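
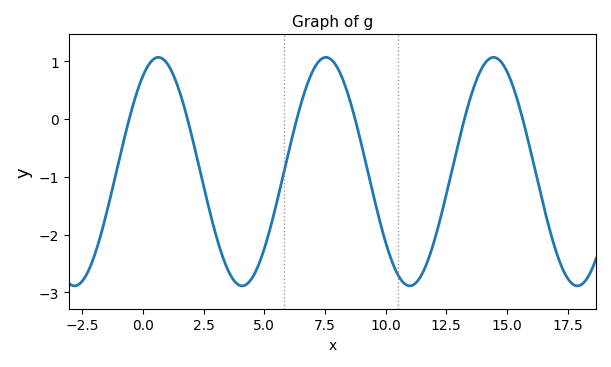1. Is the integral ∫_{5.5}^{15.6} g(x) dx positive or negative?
negative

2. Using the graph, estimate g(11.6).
-2.6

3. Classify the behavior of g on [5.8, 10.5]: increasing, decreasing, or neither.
neither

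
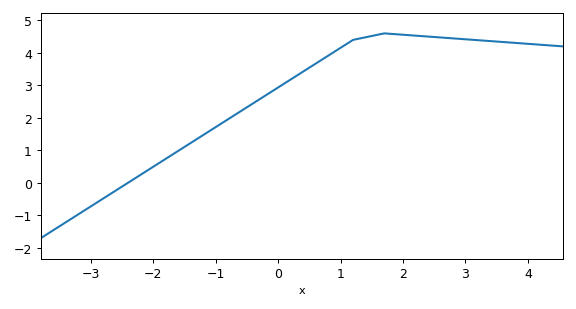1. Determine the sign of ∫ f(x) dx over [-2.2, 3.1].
positive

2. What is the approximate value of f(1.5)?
4.52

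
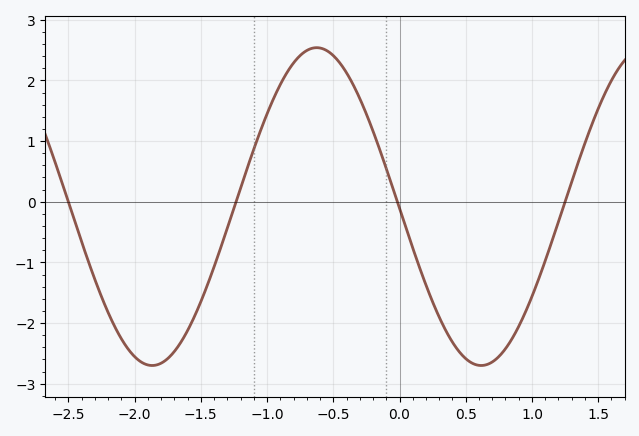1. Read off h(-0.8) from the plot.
2.29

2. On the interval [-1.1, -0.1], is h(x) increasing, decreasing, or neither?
neither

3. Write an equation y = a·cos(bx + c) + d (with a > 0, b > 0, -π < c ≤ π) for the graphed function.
y = 2.62cos(2.53x + 1.58) - 0.08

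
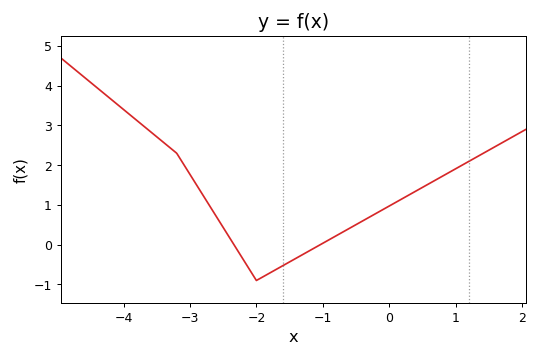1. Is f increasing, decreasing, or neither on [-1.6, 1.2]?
increasing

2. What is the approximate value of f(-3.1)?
2.03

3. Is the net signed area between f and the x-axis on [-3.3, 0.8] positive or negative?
positive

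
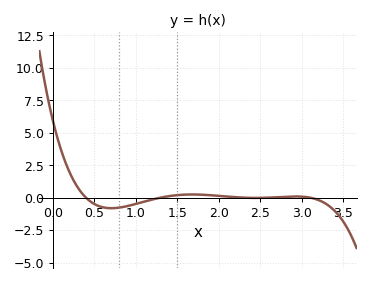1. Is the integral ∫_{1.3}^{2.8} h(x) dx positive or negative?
positive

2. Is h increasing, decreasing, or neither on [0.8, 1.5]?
increasing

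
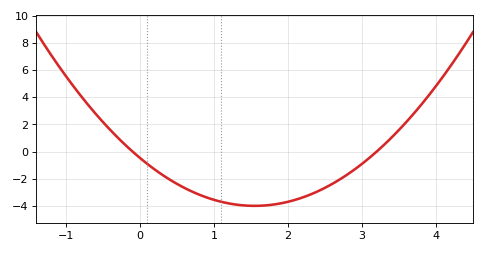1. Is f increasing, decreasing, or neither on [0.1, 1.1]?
decreasing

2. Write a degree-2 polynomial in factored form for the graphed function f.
y = 1.47(x + 0.1)(x - 3.2)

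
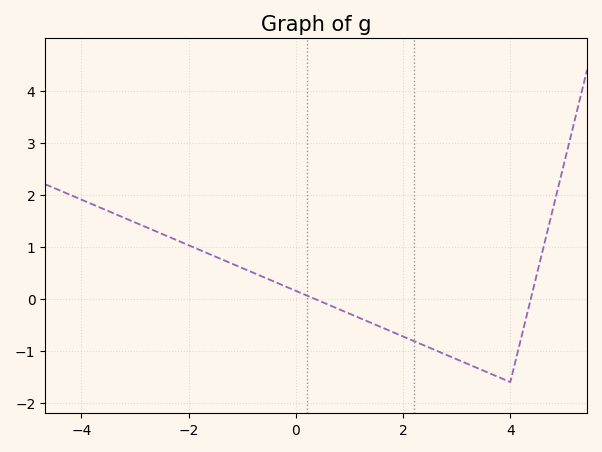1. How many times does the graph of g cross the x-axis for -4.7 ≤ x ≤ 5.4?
2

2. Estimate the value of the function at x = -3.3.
1.6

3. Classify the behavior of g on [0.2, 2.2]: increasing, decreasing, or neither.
decreasing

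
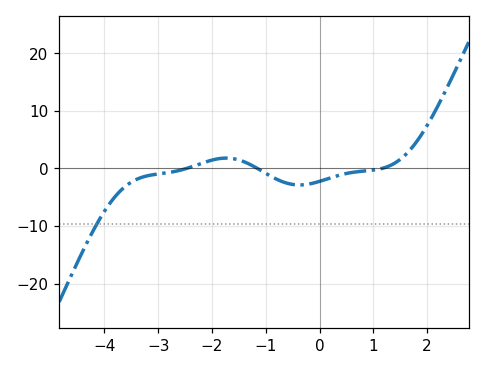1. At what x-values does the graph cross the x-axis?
-2.47, -1.16, 1.16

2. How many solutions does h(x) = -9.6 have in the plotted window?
1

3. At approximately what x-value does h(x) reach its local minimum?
-0.375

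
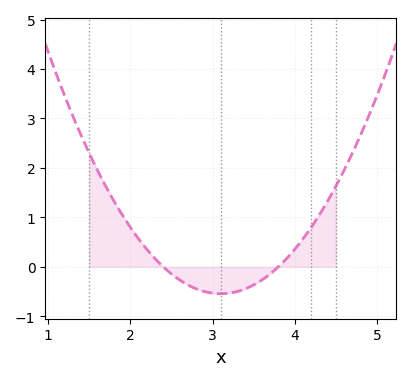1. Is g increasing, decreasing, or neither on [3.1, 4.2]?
increasing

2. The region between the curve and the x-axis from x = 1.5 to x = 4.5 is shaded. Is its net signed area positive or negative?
positive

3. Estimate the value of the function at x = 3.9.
0.167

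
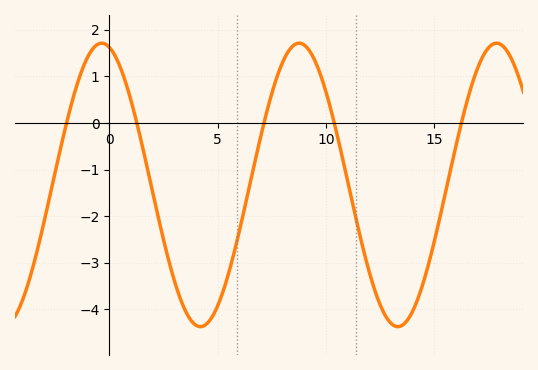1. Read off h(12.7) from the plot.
-4.1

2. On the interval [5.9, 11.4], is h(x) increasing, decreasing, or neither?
neither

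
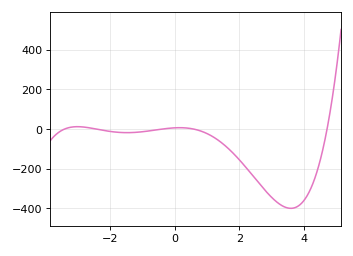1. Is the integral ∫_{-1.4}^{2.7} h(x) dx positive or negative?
negative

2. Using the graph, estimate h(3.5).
-398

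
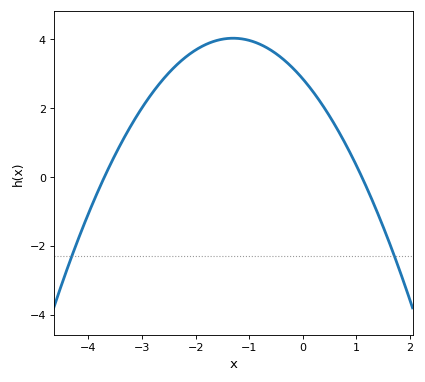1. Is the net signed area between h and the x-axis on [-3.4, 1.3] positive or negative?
positive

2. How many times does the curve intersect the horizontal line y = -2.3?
2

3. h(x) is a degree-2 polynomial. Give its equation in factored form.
y = -0.7(x + 3.7)(x - 1.1)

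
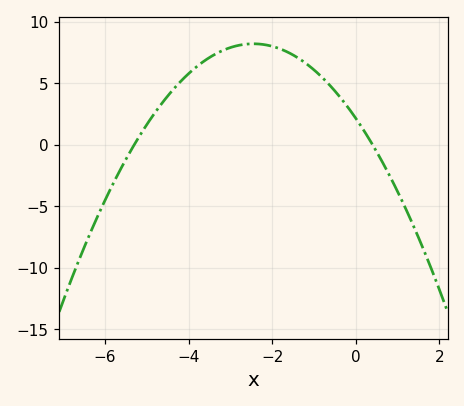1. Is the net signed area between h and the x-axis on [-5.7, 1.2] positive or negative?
positive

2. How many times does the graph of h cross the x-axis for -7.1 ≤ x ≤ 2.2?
2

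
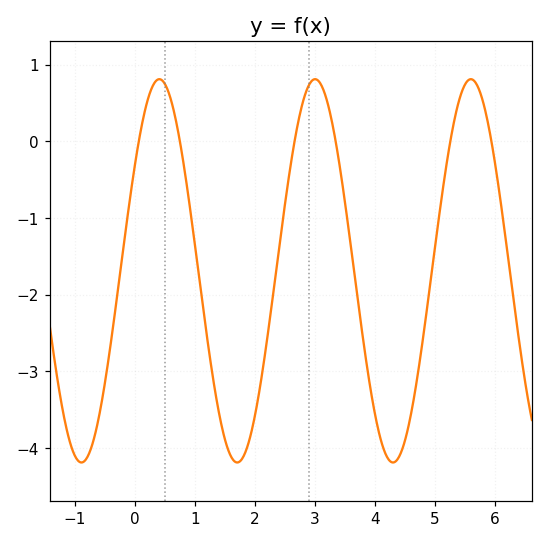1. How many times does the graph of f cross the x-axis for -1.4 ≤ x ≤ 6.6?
6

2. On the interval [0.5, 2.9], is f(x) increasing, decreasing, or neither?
neither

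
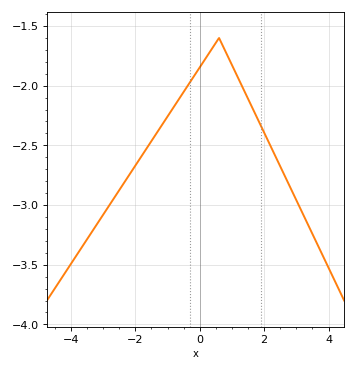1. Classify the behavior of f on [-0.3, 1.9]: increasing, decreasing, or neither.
neither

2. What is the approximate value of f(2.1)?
-2.45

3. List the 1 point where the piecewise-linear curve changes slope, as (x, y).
(0.6, -1.6)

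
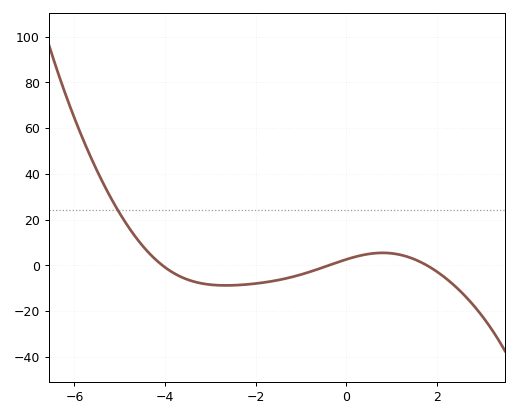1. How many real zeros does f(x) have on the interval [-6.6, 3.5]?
3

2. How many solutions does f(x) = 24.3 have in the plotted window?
1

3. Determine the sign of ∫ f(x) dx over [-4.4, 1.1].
negative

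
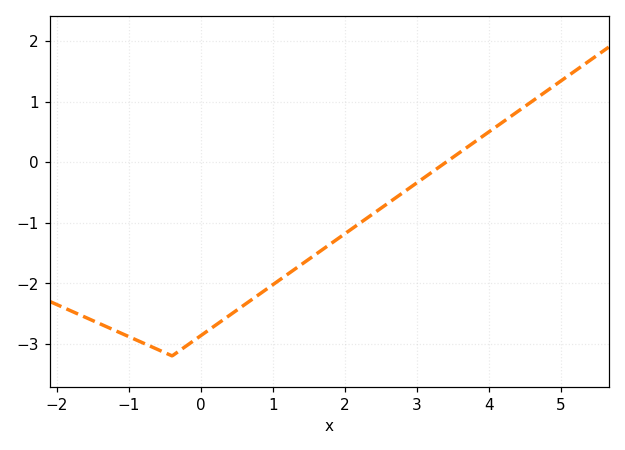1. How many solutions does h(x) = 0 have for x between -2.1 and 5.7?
1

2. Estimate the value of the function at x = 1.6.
-1.5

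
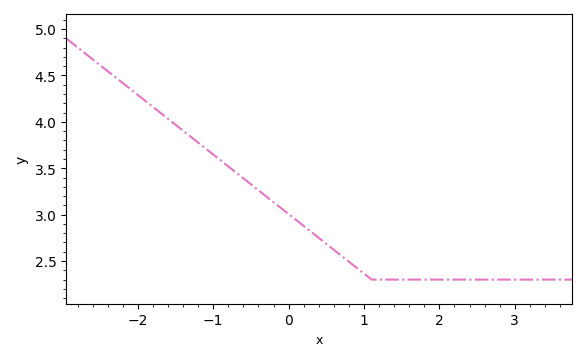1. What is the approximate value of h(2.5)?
2.3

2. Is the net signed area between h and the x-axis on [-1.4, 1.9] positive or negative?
positive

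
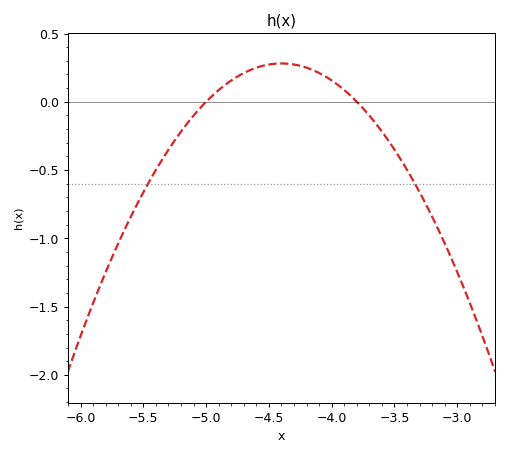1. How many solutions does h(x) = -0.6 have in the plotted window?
2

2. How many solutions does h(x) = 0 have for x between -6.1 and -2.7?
2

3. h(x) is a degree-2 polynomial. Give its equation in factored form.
y = -0.78(x + 5)(x + 3.8)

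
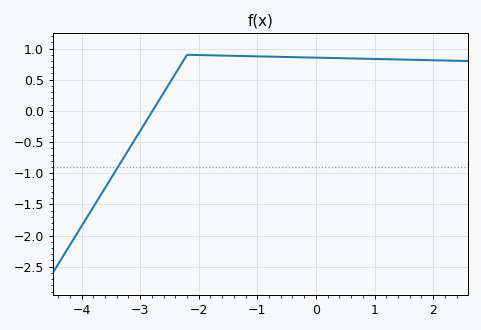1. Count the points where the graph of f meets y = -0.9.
1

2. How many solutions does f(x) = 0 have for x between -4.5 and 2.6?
1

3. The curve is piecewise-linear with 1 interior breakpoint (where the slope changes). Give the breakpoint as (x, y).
(-2.2, 0.9)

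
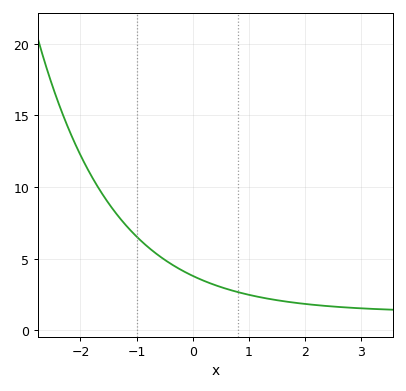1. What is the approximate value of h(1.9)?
2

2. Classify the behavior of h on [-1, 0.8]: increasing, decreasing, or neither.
decreasing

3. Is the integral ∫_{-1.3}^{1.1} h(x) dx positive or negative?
positive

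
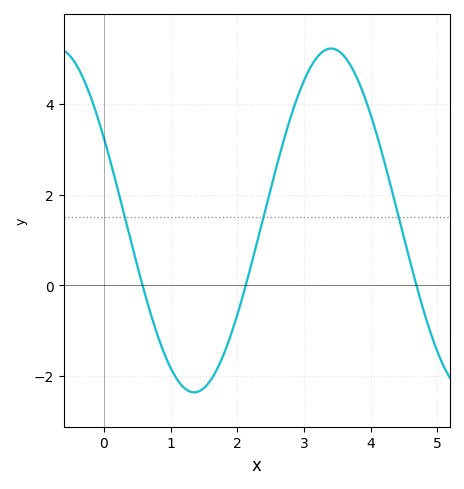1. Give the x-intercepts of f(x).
0.6, 2.1, 4.7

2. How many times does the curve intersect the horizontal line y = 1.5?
3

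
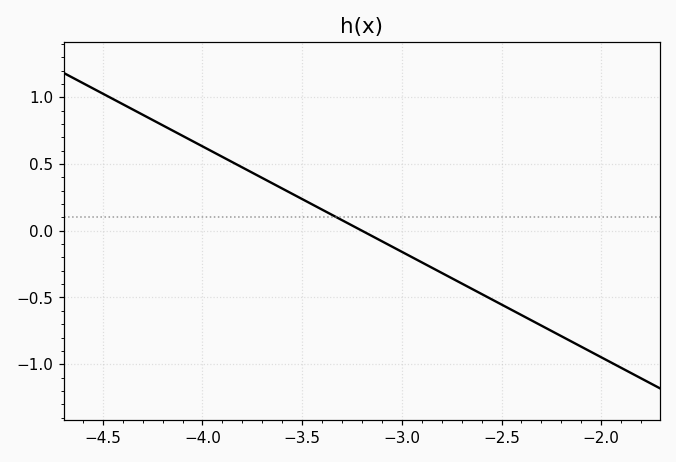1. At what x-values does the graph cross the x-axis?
-3.2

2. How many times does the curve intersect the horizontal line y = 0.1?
1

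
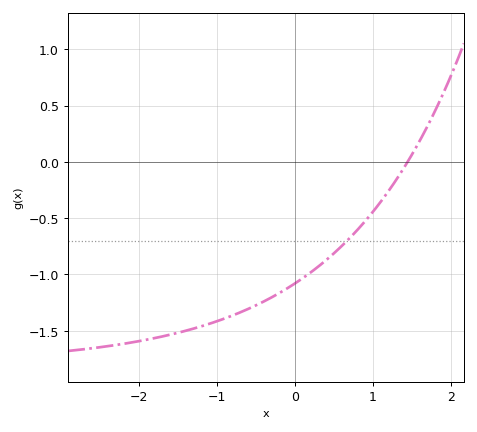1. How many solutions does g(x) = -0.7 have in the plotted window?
1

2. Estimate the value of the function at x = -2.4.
-1.64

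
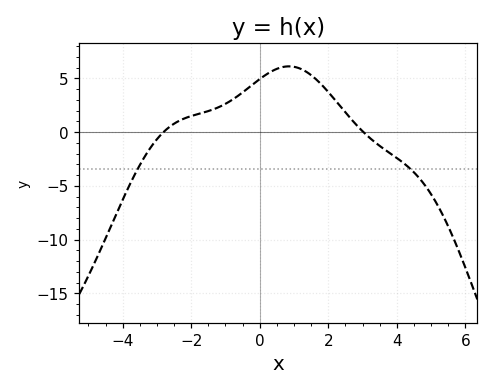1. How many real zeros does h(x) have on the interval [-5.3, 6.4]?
2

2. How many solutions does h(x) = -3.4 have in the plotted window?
2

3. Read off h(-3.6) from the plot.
-3.66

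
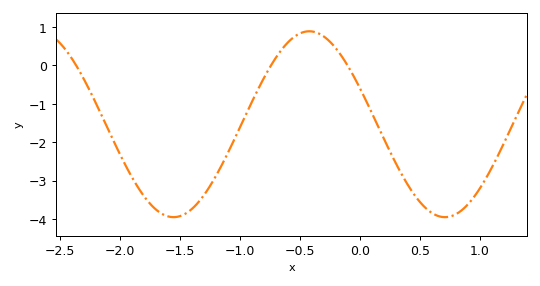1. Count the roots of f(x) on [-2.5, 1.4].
3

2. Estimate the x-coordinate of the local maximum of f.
-0.4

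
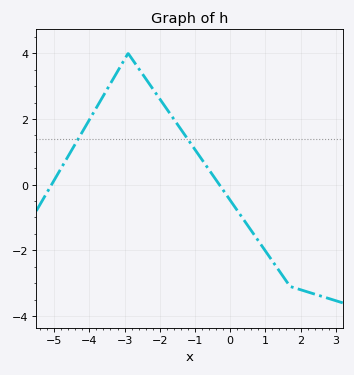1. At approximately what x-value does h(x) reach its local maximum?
-2.9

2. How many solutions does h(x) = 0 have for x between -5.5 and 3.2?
2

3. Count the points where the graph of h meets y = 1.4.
2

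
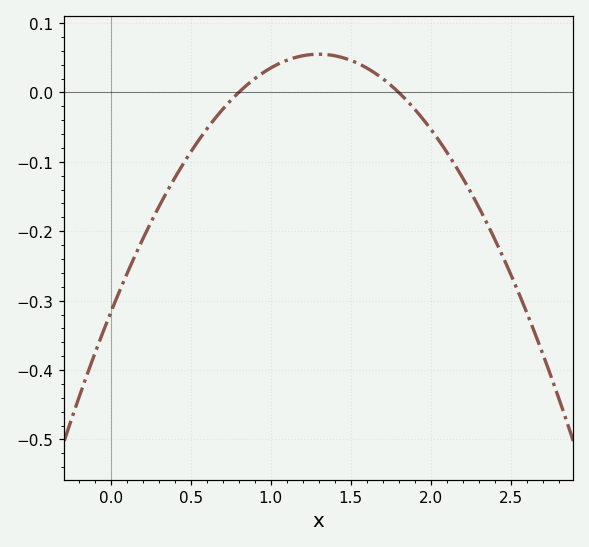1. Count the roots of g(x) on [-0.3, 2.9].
2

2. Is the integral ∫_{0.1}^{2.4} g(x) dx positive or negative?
negative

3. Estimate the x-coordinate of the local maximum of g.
1.3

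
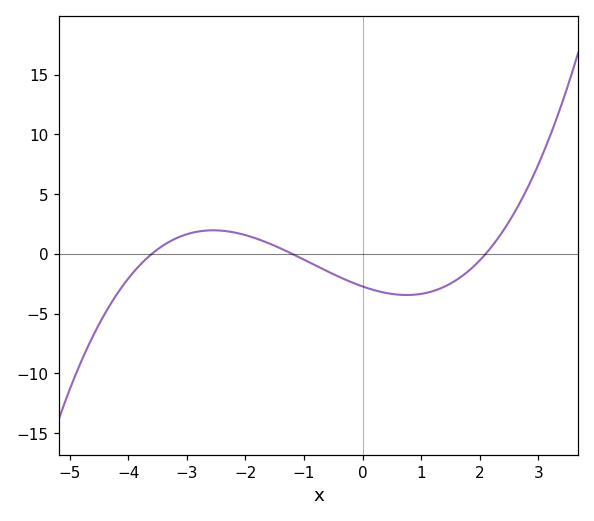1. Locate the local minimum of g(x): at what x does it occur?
0.752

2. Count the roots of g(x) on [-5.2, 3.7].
3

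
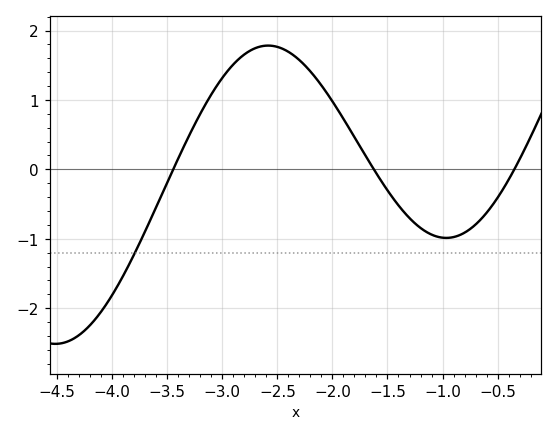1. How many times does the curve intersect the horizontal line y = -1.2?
1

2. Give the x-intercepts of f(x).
-3.45, -1.62, -0.348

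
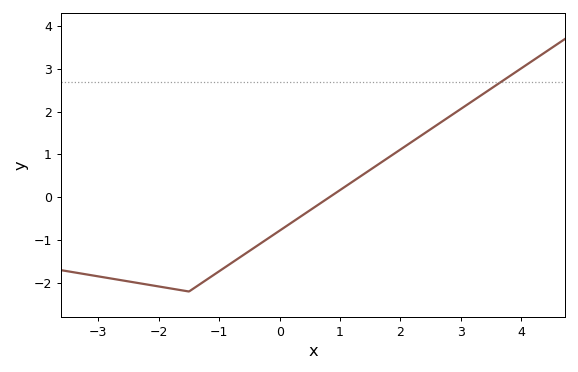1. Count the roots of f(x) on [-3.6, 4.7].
1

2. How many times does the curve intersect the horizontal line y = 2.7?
1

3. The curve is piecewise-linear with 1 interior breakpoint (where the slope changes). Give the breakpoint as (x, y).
(-1.5, -2.2)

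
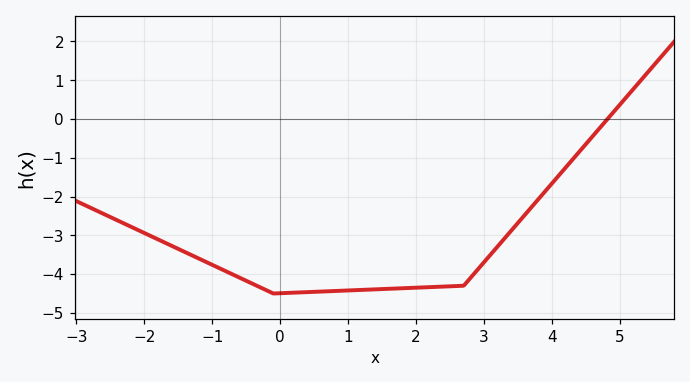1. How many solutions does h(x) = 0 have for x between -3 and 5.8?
1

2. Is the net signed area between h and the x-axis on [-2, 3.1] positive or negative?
negative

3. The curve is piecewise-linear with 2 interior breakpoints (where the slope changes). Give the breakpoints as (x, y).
(-0.1, -4.5); (2.7, -4.3)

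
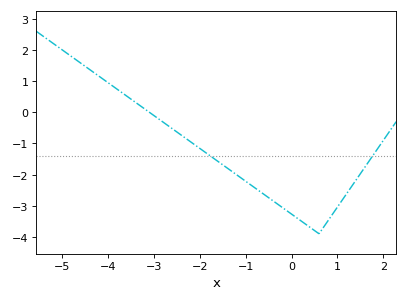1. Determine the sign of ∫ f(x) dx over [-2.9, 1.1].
negative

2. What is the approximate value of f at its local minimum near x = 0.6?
-3.9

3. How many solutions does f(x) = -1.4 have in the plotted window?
2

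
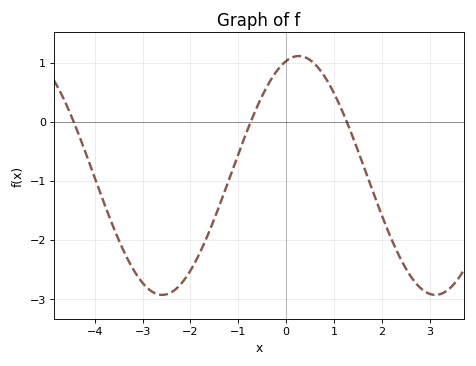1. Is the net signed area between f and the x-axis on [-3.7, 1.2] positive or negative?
negative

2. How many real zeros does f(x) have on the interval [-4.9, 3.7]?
3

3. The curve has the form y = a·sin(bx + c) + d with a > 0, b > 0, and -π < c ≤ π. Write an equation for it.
y = 2.02sin(1.1x + 1.28) - 0.91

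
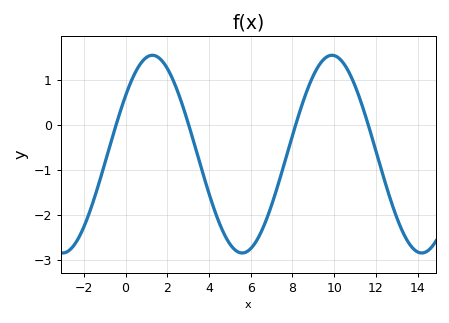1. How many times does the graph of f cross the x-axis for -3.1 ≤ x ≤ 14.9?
4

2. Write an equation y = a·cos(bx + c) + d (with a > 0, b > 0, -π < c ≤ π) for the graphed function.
y = 2.2cos(0.73x - 0.94) - 0.65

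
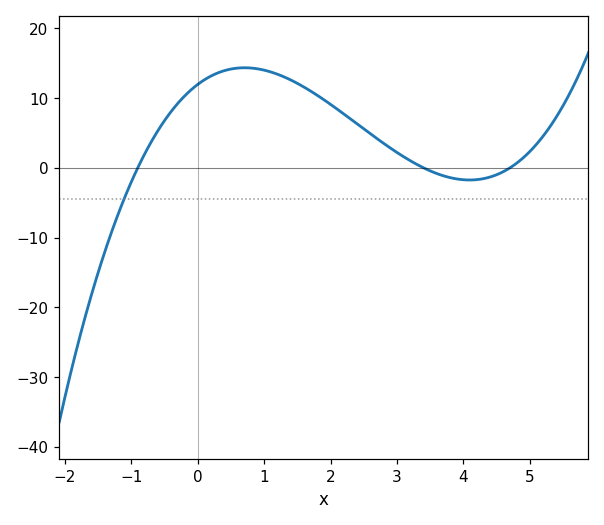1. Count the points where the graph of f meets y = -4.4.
1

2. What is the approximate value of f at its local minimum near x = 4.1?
-2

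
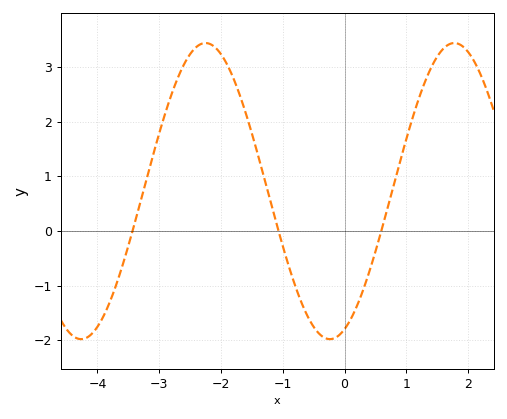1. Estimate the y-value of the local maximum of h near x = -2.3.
3.44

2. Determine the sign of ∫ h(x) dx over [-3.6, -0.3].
positive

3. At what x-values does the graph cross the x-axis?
-3.43, -1.07, 0.595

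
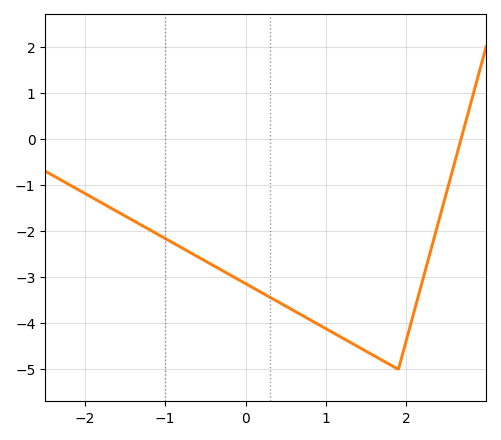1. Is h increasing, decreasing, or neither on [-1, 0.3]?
decreasing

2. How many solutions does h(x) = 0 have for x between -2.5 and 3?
1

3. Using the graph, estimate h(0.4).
-3.5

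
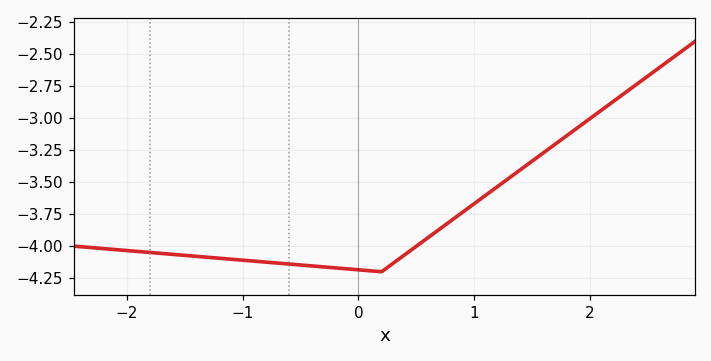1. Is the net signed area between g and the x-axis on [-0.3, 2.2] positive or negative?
negative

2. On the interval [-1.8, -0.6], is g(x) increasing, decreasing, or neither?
decreasing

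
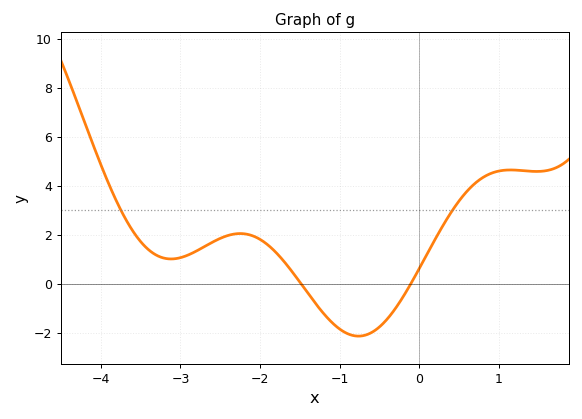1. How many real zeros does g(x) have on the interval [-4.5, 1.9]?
2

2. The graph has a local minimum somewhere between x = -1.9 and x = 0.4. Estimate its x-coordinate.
-0.8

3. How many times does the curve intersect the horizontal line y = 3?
2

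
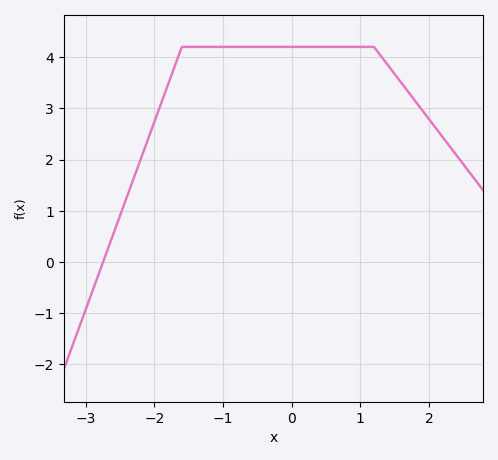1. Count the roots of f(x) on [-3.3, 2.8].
1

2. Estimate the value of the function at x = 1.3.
4.02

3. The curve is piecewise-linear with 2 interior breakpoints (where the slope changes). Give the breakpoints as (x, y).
(-1.6, 4.2); (1.2, 4.2)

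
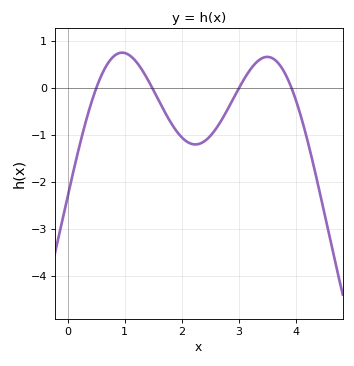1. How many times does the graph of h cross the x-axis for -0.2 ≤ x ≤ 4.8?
4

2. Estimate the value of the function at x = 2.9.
-0.239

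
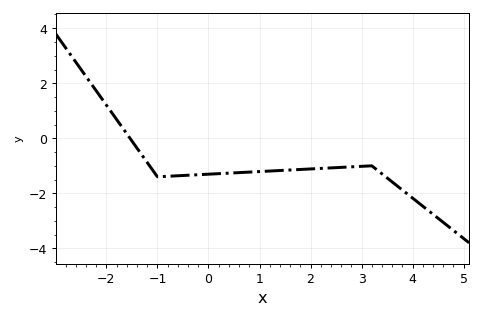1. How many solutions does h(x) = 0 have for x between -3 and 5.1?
1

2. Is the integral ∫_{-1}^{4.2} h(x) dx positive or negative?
negative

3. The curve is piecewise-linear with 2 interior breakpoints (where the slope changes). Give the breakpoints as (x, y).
(-1, -1.4); (3.2, -1)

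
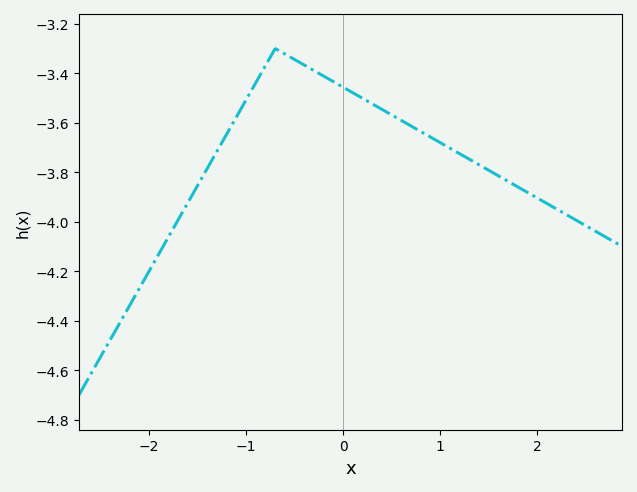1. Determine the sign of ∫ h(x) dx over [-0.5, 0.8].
negative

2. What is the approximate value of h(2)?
-3.9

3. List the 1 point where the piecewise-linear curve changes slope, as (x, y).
(-0.7, -3.3)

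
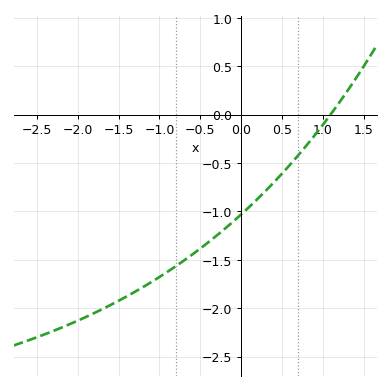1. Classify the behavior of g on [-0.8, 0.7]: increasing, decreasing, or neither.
increasing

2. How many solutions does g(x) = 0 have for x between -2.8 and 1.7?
1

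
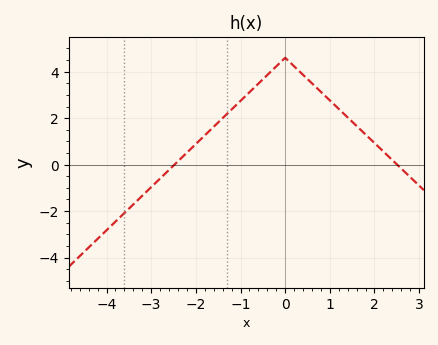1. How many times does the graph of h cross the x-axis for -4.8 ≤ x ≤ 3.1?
2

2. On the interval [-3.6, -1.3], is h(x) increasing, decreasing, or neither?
increasing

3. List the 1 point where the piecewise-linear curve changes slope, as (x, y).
(0, 4.6)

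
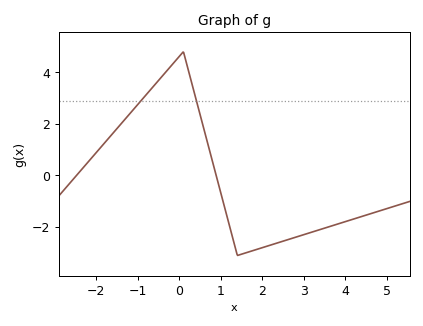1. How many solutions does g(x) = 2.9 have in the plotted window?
2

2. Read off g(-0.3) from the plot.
4.06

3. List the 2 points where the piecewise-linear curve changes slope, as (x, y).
(0.1, 4.8); (1.4, -3.1)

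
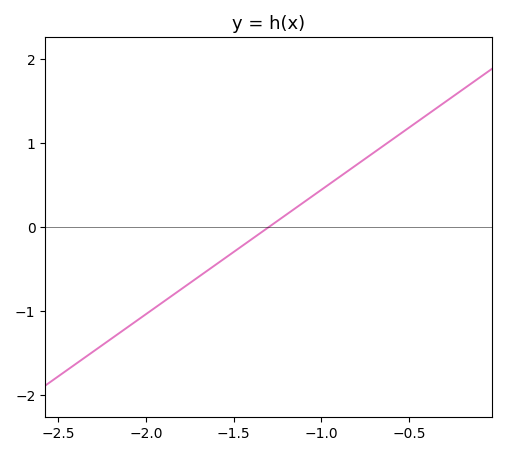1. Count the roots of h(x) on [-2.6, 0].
1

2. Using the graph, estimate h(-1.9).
-0.9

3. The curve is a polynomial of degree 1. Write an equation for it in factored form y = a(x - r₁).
y = 1.48(x + 1.3)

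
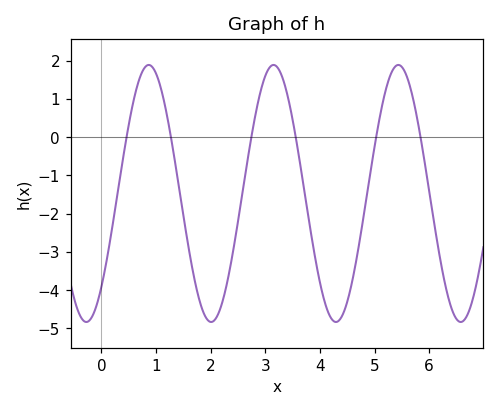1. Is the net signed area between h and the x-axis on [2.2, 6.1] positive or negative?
negative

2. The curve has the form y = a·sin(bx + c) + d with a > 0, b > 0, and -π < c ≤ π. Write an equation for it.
y = 3.36sin(2.8x - 0.81) - 1.47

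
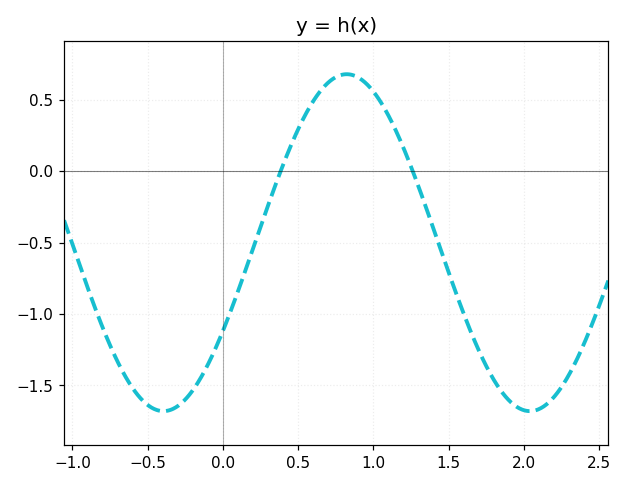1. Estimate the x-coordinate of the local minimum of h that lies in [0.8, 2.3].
2.04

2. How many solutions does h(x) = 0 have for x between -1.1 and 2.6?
2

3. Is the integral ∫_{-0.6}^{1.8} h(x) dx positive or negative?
negative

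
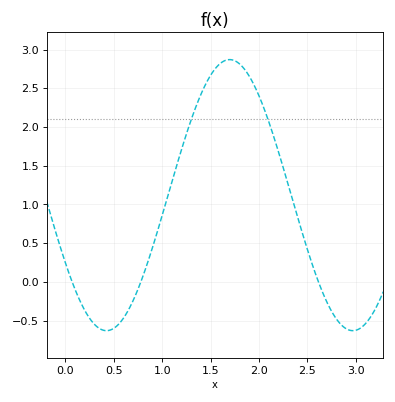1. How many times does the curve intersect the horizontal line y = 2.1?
2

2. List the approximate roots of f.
0.07, 0.78, 2.61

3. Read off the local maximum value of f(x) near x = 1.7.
2.87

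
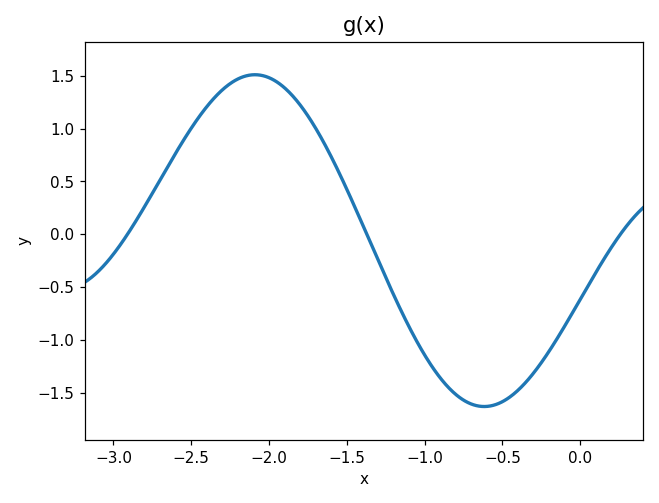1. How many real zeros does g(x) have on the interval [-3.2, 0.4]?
3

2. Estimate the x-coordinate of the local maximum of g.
-2.09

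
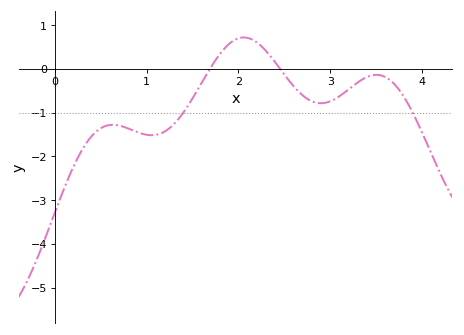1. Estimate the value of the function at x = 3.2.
-0.471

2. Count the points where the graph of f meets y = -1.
2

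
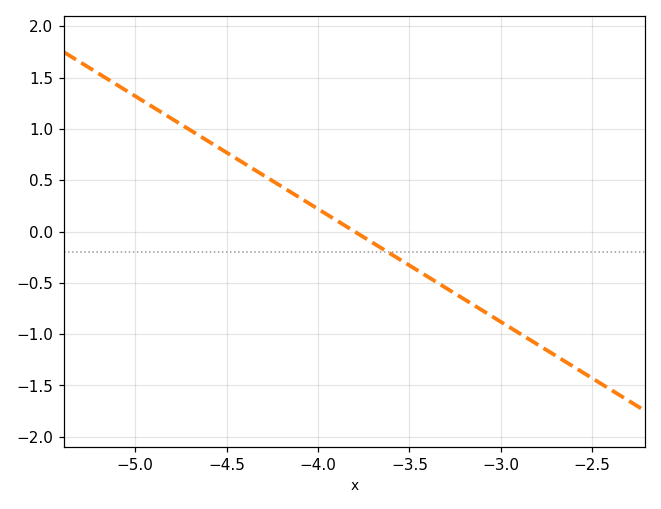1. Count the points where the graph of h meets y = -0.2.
1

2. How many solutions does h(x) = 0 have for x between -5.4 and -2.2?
1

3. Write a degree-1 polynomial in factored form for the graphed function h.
y = -1.1(x + 3.8)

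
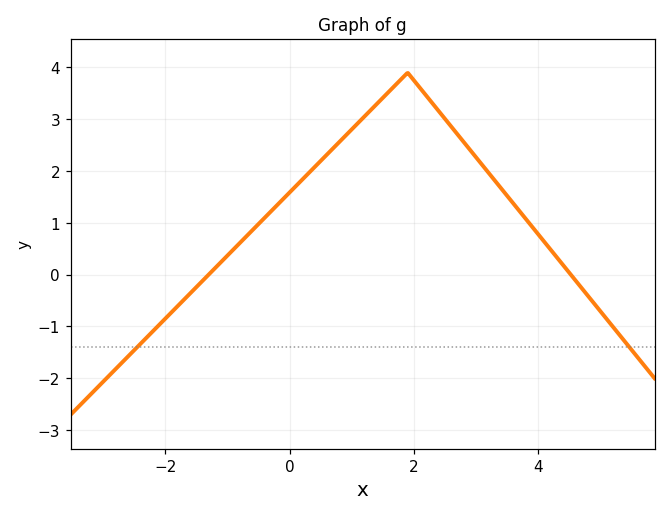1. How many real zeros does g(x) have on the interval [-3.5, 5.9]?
2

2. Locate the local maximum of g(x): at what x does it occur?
1.8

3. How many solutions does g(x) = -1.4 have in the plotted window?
2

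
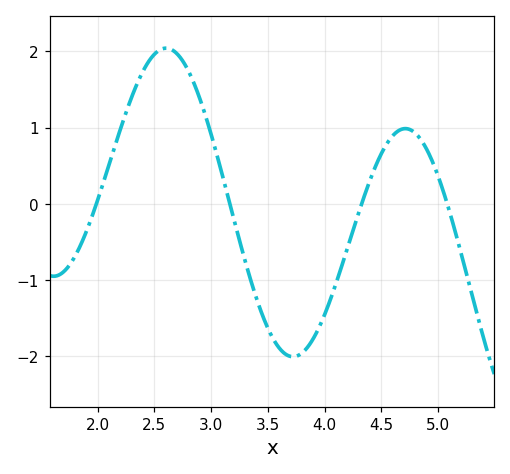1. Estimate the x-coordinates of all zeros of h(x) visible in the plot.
2, 3.2, 4.3, 5.1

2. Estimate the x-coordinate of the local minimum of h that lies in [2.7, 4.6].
3.7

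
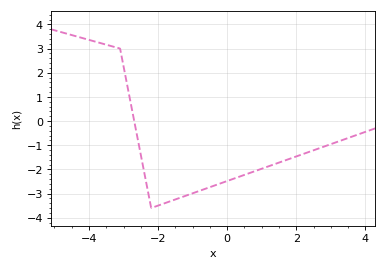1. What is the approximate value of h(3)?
-1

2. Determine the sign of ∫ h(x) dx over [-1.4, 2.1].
negative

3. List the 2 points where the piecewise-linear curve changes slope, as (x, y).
(-3.1, 3); (-2.2, -3.6)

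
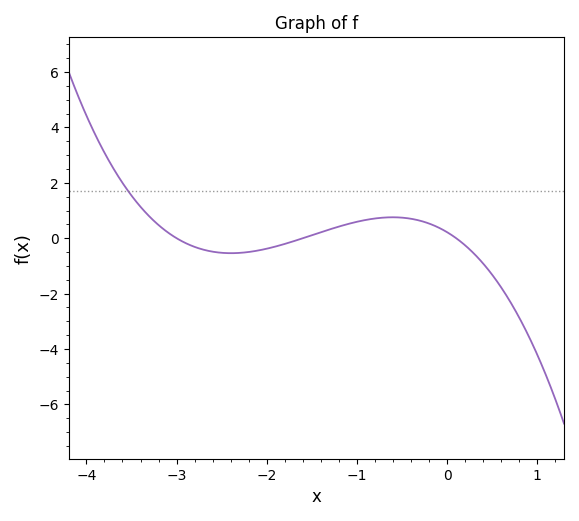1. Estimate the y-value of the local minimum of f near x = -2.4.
-0.6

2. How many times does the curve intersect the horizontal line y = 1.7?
1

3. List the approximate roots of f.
-3, -1.6, 0.1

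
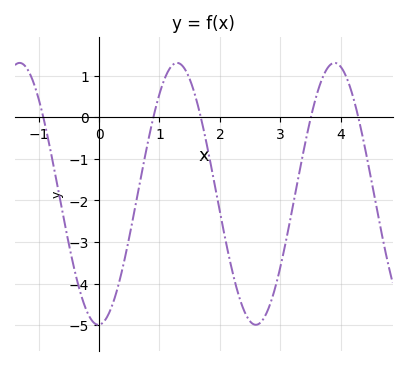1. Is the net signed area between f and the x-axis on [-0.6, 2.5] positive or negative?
negative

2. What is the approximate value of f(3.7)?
0.956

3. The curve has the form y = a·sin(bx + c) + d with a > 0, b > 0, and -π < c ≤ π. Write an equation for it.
y = 3.15sin(2.41x - 1.54) - 1.84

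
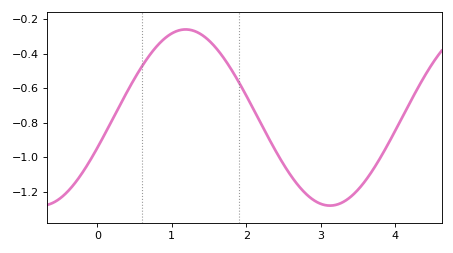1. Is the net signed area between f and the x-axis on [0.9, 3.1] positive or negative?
negative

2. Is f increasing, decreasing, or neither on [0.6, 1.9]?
neither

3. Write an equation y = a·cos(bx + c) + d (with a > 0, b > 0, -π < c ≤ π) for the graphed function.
y = 0.51cos(1.6x - 1.9) - 0.77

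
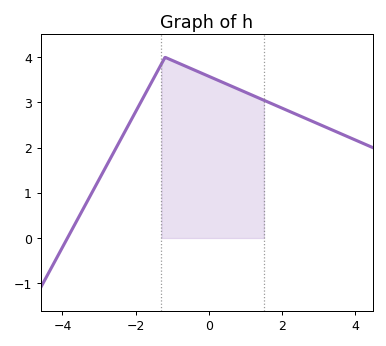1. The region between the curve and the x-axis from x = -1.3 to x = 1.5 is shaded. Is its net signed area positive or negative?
positive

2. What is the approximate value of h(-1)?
3.93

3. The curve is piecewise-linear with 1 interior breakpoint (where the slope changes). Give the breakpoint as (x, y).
(-1.2, 4)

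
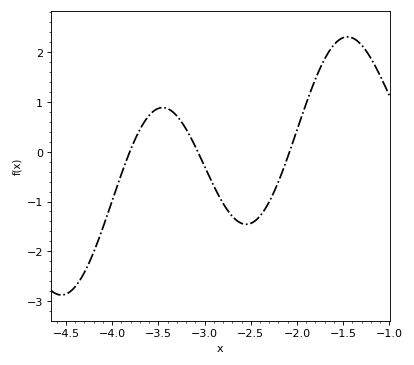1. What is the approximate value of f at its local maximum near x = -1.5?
2.31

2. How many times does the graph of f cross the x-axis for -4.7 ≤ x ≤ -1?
3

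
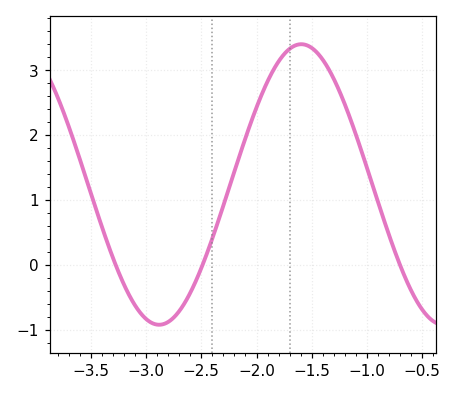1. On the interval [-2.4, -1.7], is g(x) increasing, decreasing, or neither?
increasing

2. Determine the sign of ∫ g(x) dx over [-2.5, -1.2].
positive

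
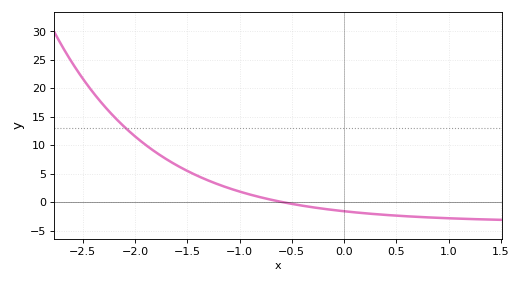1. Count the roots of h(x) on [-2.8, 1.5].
1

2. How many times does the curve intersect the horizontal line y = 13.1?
1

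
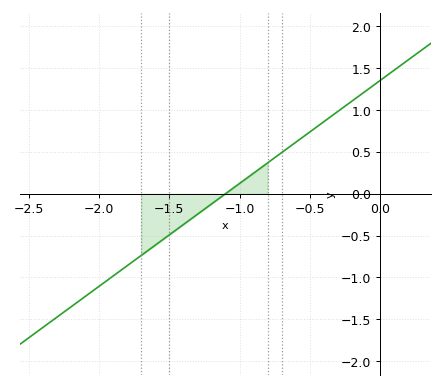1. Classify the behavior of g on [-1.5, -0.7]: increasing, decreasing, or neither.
increasing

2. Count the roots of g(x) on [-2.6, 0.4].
1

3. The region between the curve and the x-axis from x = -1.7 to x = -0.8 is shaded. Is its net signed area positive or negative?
negative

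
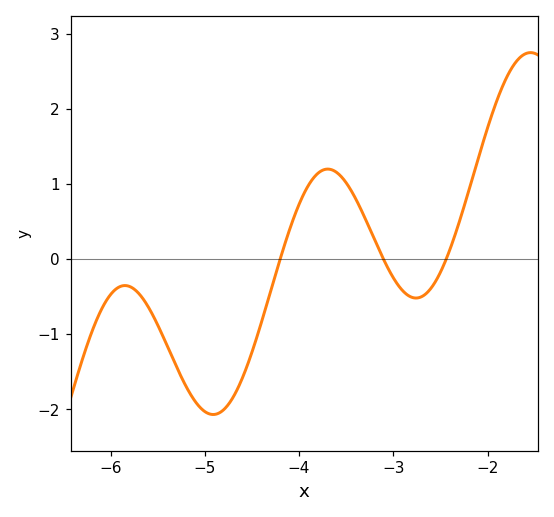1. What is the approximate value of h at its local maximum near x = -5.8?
-0.4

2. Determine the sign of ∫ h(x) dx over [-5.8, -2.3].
negative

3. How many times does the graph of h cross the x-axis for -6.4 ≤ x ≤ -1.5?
3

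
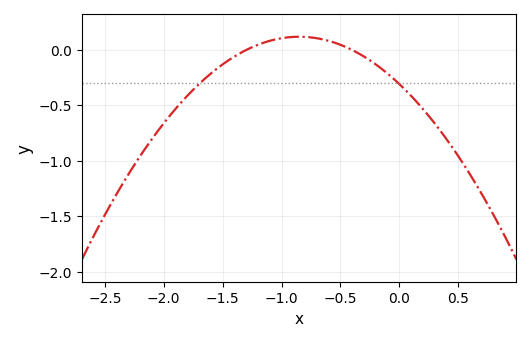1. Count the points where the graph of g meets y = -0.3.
2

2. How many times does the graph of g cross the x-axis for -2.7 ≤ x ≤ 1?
2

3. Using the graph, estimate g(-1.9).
-0.531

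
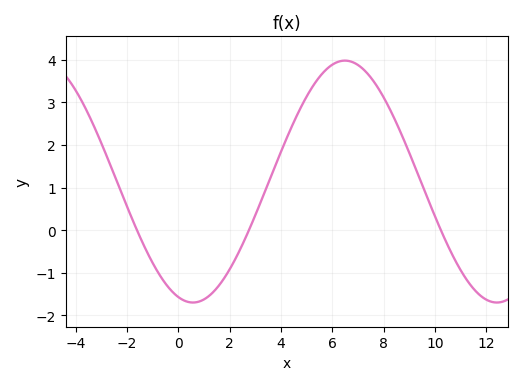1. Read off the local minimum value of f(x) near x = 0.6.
-1.7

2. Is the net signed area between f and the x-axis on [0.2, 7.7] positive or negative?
positive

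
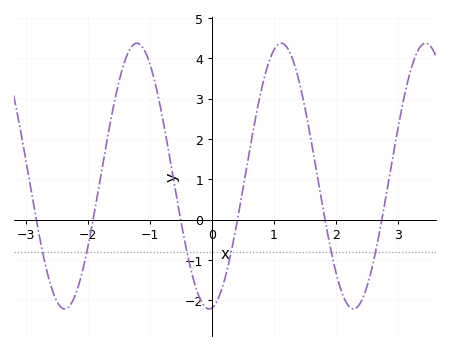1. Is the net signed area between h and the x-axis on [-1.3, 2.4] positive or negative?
positive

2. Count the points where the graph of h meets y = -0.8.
6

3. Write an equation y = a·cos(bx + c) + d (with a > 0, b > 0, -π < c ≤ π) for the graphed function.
y = 3.29cos(2.7x - 3.02) + 1.08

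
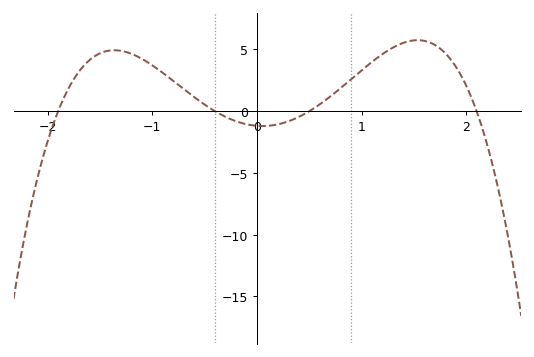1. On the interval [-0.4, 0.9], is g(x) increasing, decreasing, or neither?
neither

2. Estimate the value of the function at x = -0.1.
-1.05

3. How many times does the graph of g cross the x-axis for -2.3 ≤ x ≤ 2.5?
4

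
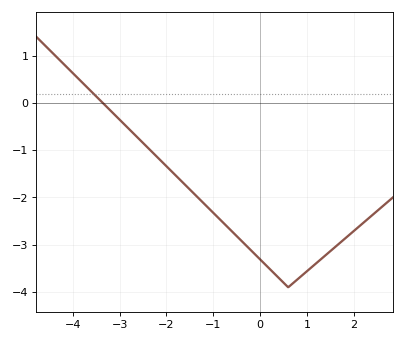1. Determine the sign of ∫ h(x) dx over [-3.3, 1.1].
negative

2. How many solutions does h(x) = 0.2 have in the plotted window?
1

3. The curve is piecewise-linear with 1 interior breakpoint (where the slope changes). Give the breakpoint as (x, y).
(0.6, -3.9)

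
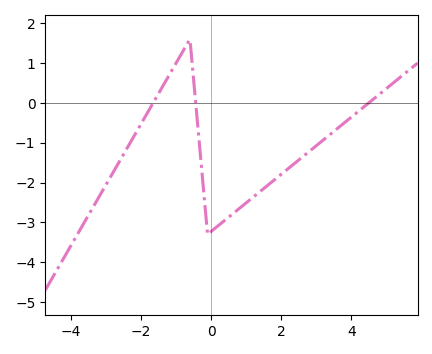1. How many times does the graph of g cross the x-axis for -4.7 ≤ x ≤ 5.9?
3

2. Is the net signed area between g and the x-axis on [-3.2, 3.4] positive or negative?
negative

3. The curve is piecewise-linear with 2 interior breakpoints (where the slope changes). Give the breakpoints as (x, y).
(-0.6, 1.6); (-0.1, -3.3)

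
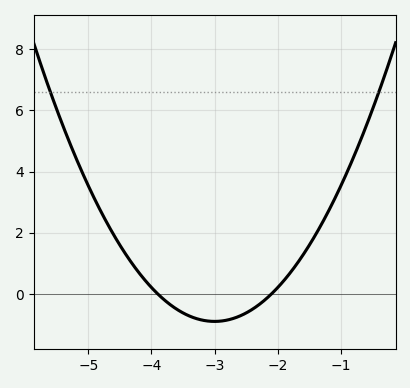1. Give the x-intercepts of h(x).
-3.9, -2.1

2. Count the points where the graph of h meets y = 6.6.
2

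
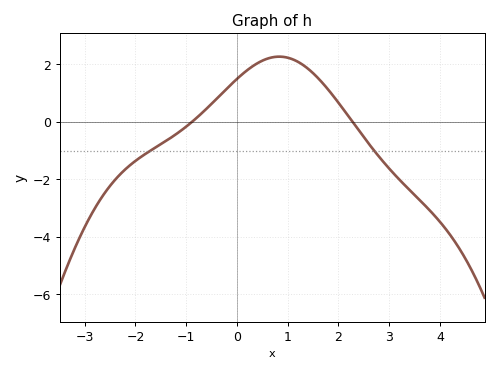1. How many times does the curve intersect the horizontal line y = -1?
2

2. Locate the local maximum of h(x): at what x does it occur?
0.835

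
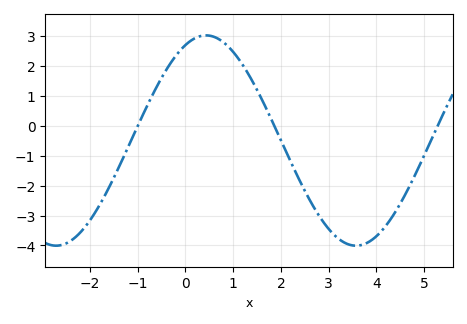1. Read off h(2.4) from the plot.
-1.9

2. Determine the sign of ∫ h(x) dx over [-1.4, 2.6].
positive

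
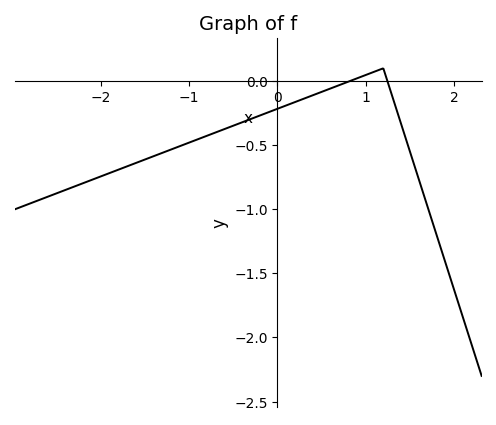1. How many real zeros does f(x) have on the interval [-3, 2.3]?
2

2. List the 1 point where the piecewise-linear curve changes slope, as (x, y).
(1.2, 0.1)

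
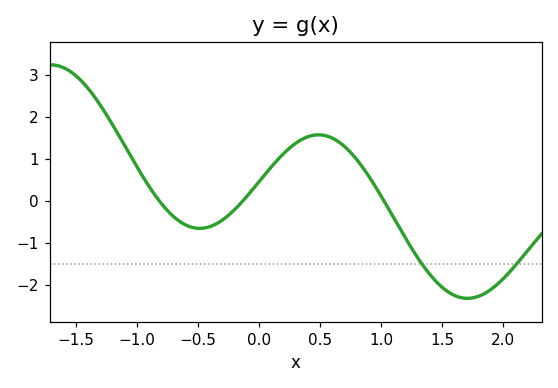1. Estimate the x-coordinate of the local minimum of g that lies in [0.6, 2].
1.71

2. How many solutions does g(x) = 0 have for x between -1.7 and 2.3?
3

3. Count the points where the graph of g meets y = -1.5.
2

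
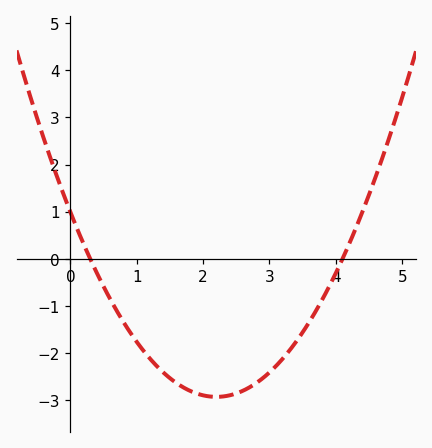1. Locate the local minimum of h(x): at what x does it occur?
2.2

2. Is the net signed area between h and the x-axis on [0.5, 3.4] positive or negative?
negative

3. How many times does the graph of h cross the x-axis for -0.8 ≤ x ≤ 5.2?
2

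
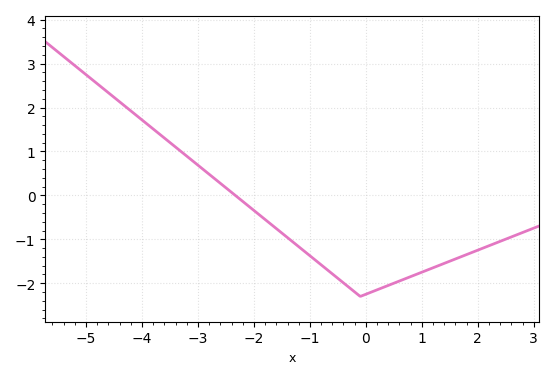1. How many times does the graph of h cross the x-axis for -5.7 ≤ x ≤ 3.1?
1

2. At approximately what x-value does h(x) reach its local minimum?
-0.099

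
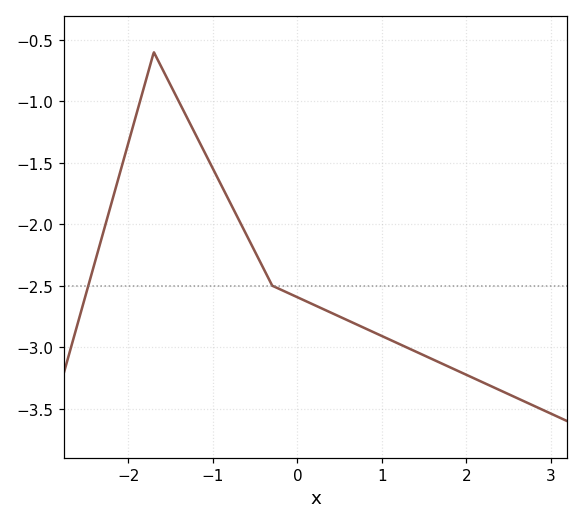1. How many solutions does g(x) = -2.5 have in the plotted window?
2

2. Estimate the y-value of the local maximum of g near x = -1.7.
-0.601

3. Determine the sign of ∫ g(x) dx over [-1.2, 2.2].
negative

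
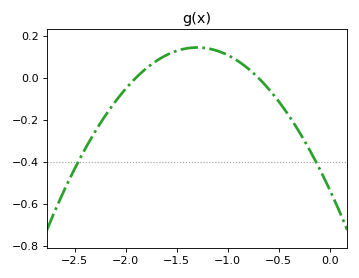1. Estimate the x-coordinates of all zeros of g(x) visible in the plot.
-1.9, -0.7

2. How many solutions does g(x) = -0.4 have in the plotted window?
2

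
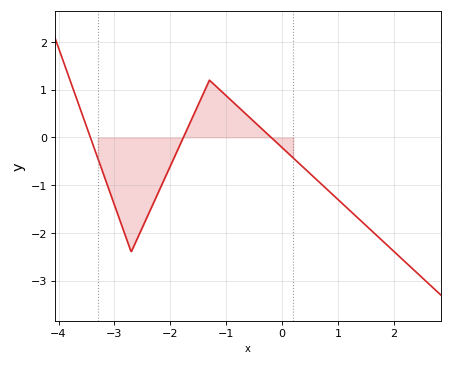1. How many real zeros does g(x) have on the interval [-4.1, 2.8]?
3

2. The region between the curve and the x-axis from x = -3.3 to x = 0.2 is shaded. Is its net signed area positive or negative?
negative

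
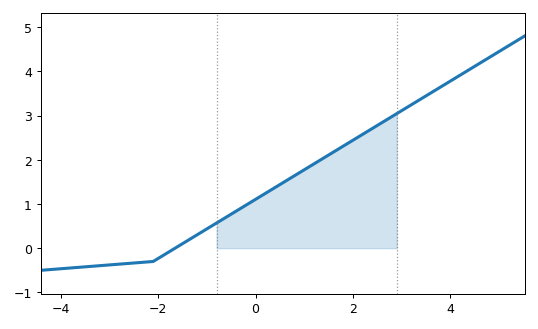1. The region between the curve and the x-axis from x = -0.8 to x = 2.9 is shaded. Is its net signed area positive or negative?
positive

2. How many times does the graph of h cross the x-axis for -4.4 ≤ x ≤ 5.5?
1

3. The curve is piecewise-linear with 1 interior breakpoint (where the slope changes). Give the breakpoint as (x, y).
(-2.1, -0.3)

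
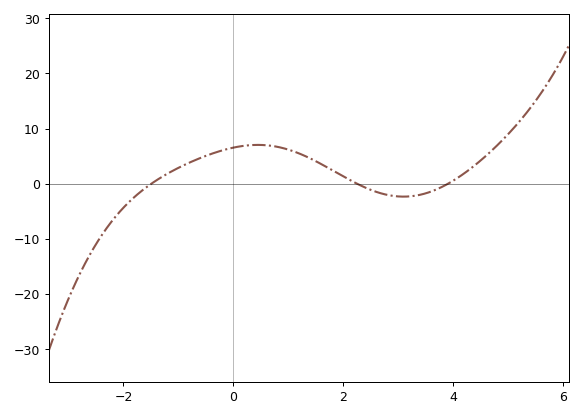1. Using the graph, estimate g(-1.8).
-2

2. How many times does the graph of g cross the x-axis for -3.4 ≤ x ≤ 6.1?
3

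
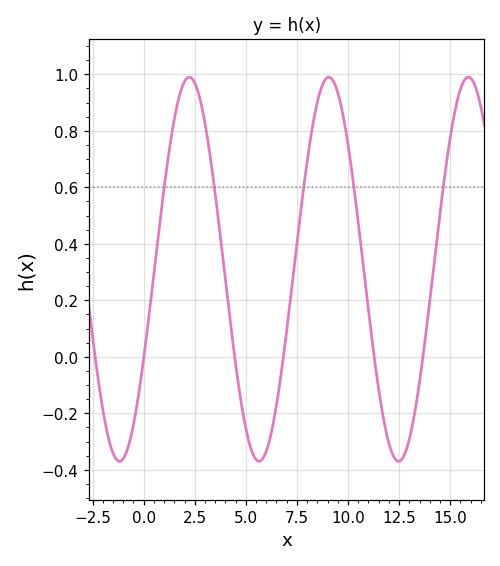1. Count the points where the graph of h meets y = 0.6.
5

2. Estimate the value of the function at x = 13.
-0.292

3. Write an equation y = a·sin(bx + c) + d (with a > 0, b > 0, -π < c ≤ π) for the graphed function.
y = 0.68sin(0.92x - 0.482) + 0.31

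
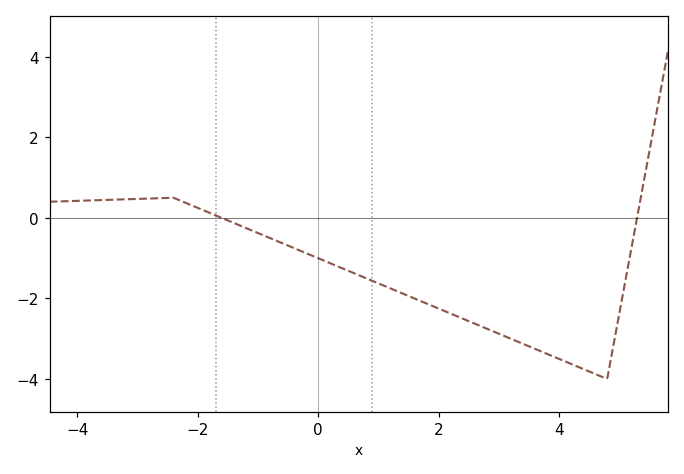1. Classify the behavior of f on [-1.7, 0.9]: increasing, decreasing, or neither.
decreasing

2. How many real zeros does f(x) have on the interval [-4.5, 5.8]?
2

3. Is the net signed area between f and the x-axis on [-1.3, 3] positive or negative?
negative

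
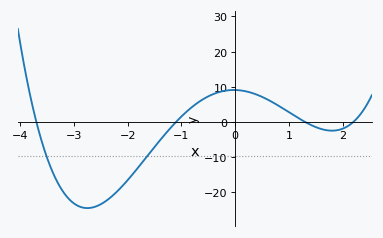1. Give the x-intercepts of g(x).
-3.7, -1.1, 1.3, 2.2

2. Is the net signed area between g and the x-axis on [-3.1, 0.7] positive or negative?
negative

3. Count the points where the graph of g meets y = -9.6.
2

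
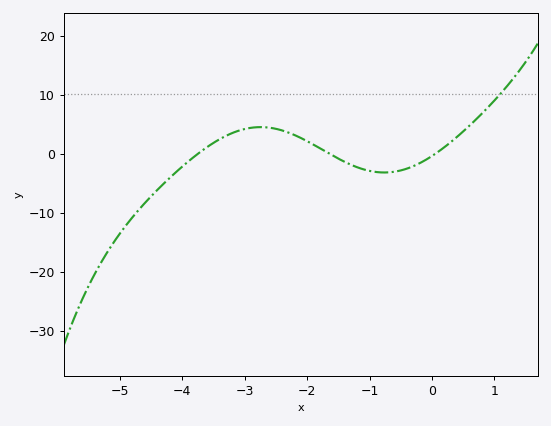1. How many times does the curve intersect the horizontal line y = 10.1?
1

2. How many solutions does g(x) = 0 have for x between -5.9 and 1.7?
3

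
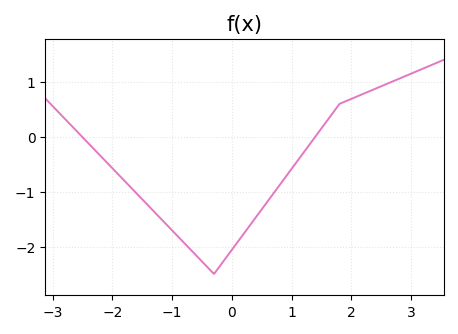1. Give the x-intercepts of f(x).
-2.5, 1.4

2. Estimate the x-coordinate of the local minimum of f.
-0.3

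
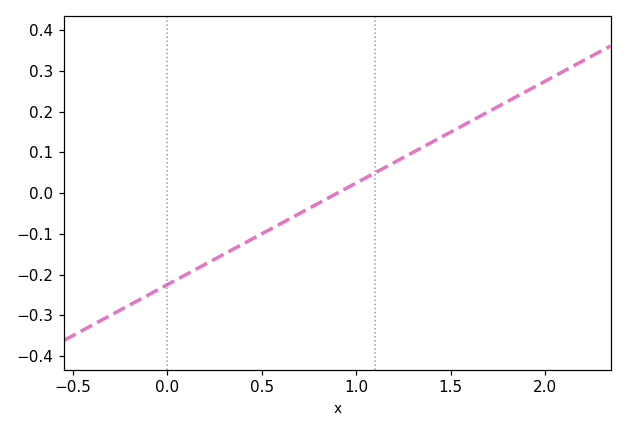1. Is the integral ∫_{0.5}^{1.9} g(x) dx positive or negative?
positive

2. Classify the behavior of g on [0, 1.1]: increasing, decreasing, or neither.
increasing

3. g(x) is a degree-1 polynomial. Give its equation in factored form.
y = 0.25(x - 0.9)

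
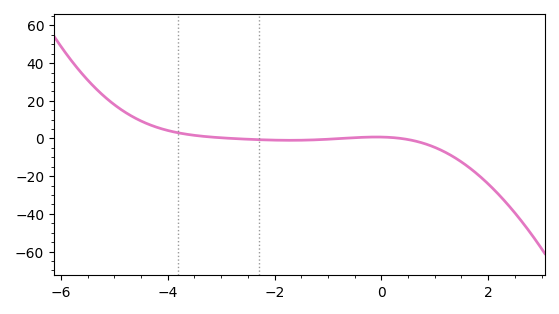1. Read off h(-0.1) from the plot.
0.776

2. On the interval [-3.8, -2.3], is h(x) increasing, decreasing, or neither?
decreasing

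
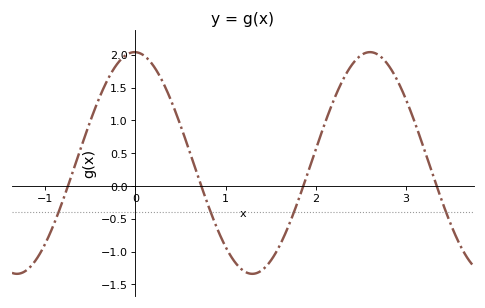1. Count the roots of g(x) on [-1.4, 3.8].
4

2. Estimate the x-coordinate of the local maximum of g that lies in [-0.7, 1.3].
0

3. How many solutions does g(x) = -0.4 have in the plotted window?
4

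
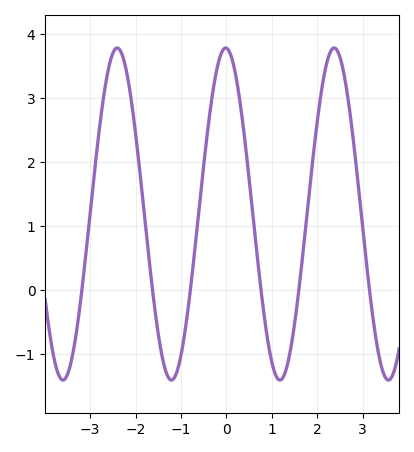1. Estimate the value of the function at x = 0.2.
3.38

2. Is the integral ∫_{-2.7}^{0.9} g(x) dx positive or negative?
positive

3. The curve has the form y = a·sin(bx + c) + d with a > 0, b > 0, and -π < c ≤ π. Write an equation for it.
y = 2.59sin(2.63x + 1.61) + 1.19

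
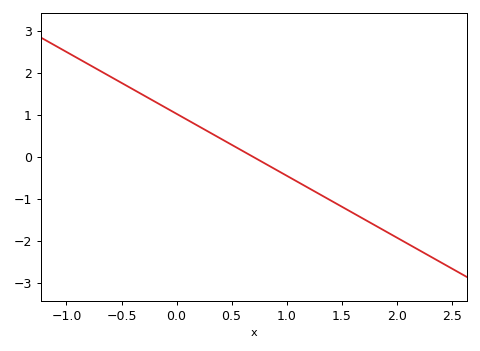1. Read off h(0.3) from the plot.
0.588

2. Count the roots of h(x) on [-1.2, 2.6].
1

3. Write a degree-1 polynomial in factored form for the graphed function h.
y = -1.47(x - 0.7)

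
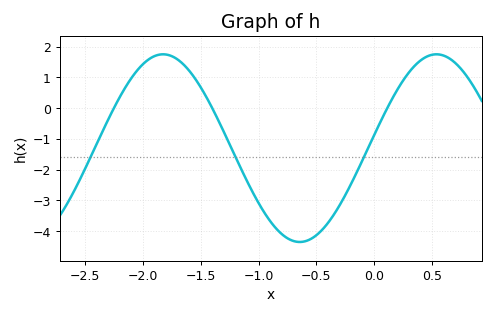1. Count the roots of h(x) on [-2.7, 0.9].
3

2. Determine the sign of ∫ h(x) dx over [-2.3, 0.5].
negative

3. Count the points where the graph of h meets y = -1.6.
3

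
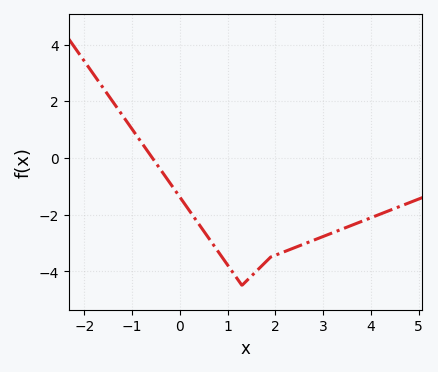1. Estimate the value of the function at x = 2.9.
-2.84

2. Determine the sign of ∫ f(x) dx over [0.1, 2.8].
negative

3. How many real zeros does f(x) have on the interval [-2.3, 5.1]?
1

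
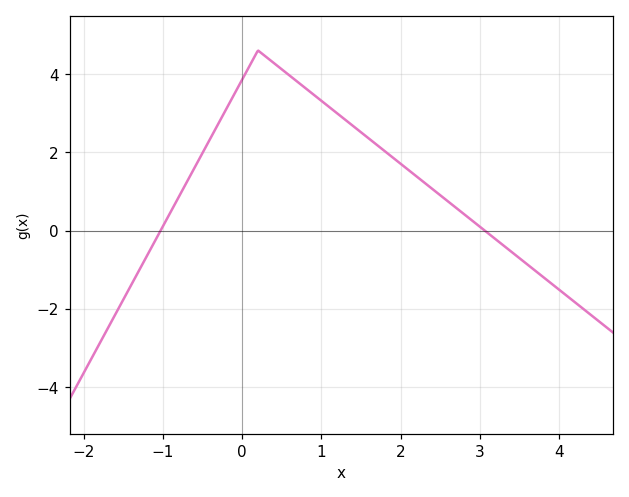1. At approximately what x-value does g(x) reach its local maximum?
0.2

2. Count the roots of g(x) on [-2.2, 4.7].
2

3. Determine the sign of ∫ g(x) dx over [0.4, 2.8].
positive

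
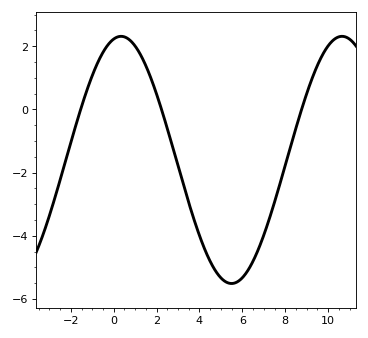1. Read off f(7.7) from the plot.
-2.4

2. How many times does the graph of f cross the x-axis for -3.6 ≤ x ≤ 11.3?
3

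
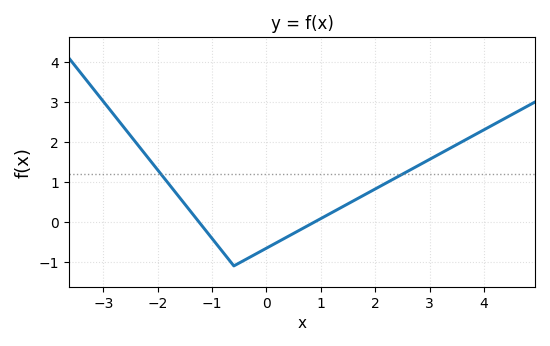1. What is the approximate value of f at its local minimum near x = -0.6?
-1.1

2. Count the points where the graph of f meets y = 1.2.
2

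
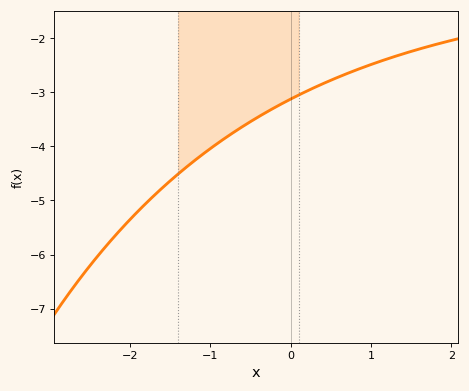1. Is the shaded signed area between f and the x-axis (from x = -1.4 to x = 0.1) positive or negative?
negative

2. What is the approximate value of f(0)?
-3.1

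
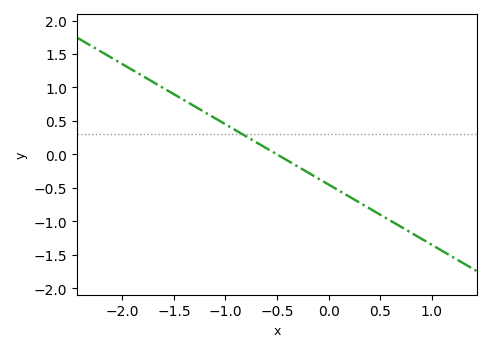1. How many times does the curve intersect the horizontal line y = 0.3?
1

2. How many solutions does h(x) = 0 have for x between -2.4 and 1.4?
1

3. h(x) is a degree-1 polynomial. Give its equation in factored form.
y = -0.9(x + 0.5)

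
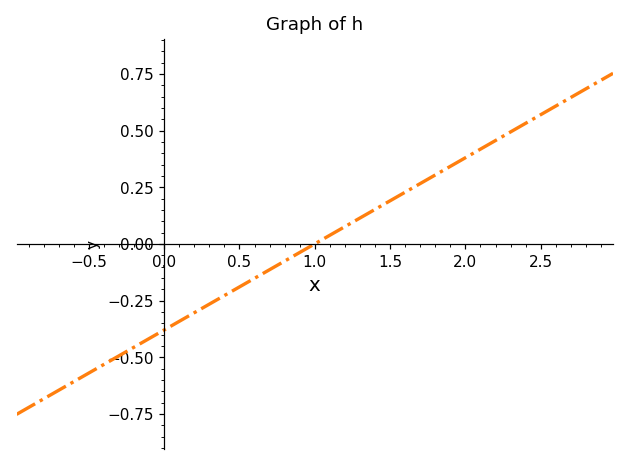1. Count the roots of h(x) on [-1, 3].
1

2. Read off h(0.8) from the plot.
-0.08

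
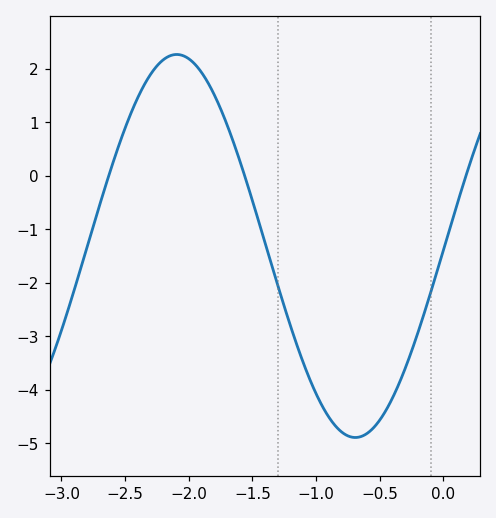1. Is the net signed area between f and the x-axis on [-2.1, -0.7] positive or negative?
negative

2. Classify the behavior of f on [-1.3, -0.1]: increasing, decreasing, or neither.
neither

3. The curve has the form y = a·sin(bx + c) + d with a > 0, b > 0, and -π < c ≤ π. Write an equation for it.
y = 3.58sin(2.24x - 0.02) - 1.31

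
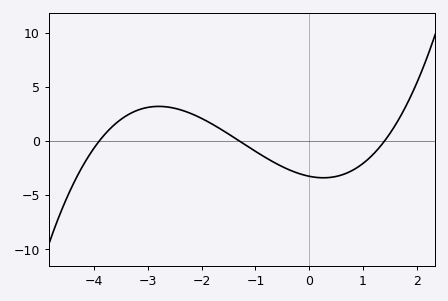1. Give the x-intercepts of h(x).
-3.9, -1.3, 1.4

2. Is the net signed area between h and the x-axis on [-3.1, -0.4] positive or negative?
positive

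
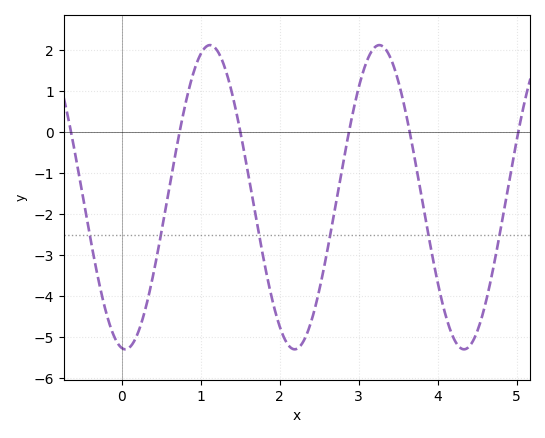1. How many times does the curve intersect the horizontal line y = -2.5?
6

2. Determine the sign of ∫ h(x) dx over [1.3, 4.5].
negative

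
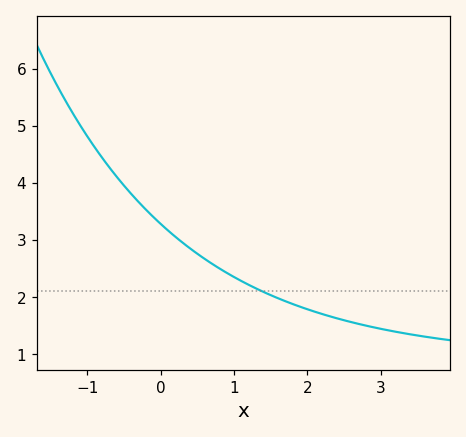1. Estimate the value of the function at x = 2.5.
1.59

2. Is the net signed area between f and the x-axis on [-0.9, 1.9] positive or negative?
positive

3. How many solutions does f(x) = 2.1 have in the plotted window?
1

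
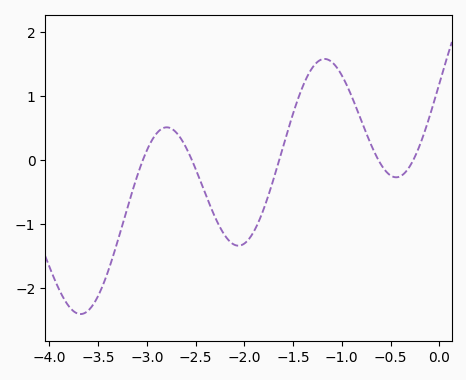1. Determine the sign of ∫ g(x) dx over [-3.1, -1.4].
negative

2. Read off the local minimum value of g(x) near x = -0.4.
-0.271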